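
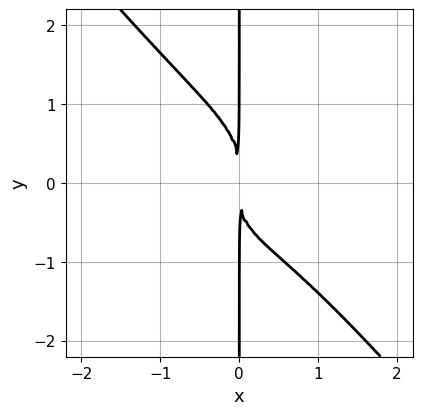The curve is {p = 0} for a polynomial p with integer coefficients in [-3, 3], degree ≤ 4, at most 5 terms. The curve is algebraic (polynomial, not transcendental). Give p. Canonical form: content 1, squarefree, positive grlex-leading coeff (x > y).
x^4 - 2*x^3*y + 2*x*y^3 + x^2*y + 3*x^2

(a) deg p = 4. The shape is more complex than any degree-3 curve.
(b) Reading off the gridlines: the visible y-axis segment lies entirely on the curve.
(c) Solving for integer coefficients yields p as stated.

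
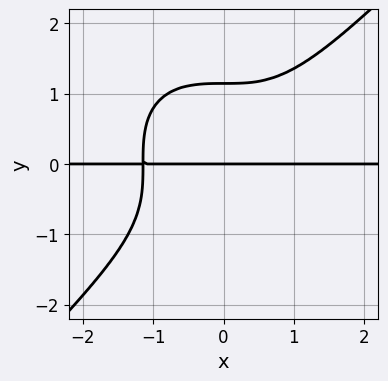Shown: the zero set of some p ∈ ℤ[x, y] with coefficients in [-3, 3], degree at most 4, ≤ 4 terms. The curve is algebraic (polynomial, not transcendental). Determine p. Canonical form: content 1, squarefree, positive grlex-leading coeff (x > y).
2*x^3*y - 2*y^4 + 3*y

(a) The degree is 4 — the shape is more complex than any degree-3 curve.
(b) Against the integer gridlines: it meets the y-axis at y = 0 (among the integer gridlines); every point of the x-axis in the box is on the curve.
(c) Fitting integer coefficients to these (and the overall shape) gives p.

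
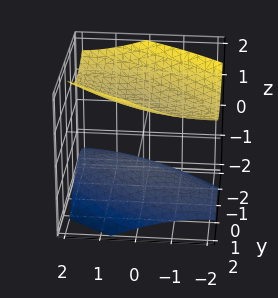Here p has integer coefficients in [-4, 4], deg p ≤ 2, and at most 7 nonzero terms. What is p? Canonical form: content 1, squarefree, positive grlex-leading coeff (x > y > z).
x^2 + 2*x*y + 2*y^2 - 3*z^2 + 3

(a) I count 2 distinct pieces.
(b) deg p = 2.
(c) From the visible intercepts: the surface avoids every integer x-axis point in the box; the z-axis gridline crossings are at z ∈ {-1, 1}; the surface avoids every integer y-axis point in the box.
(d) Together with the visible shape, these determine p as stated.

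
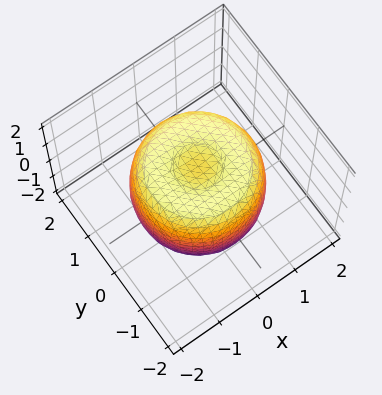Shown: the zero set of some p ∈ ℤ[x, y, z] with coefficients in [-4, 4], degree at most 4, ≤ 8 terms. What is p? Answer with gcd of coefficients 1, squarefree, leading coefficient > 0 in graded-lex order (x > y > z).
First, deg p = 4.
Then, by symmetry, the surface is invariant under rotation about z: p = q(x² + y², z).
Next, observable constraints: a circular section at z = 1 has radius between 1 and 2; among the integer gridlines, it crosses the z-axis at z ∈ {-1, 1}.
Finally, matching integer coefficients to the picture gives p.

2*x^4 + 4*x^2*y^2 + 2*y^4 - 3*x^2 - 3*y^2 + 2*z^2 - 2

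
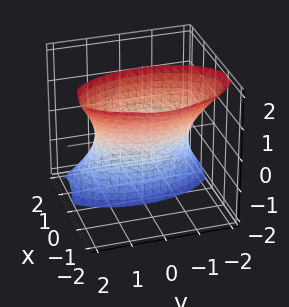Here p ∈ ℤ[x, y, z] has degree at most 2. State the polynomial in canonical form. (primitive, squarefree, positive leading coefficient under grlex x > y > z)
3*x^2 + 3*x*z + y^2 - 2

First, degree: a generic line meets the surface in up to 2 points, so deg p = 2.
Next, checking where it meets the axes: no z-intercept at any integer in the box.
Finally, fitting integer coefficients to these (and the overall shape) gives p.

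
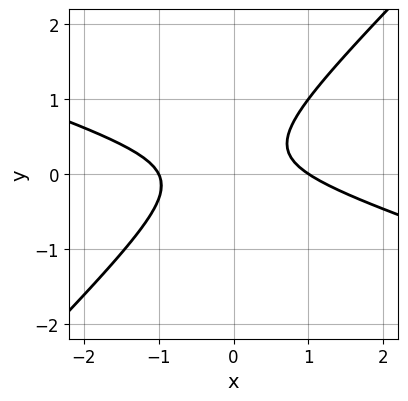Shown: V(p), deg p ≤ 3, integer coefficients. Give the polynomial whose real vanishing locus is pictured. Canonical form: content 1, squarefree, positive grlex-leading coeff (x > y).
x^2 + 2*x*y - 3*y^2 + y - 1

deg p = 2. The shape is more complex than any degree-1 curve.
Reading off the gridlines: no y-intercept at any integer in the box; among the integer gridlines, it crosses the x-axis at x ∈ {-1, 1}.
Fitting integer coefficients to these (and the overall shape) gives p.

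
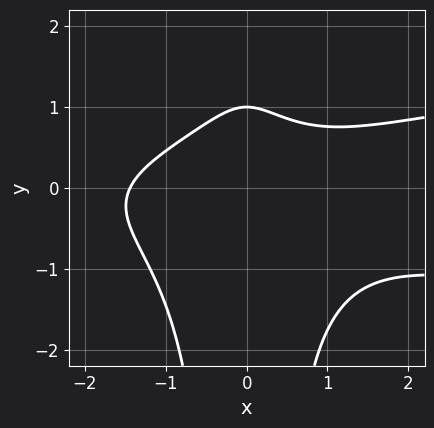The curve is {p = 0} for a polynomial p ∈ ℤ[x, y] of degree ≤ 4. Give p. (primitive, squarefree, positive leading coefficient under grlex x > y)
3*x^2*y^2 - x^3 + 3*y - 3

First, degree: a generic line meets the curve in up to 4 points, so deg p = 4.
Next, against the integer gridlines: it crosses the y-axis at the gridline y = 1.
Finally, fitting integer coefficients to these (and the overall shape) gives p.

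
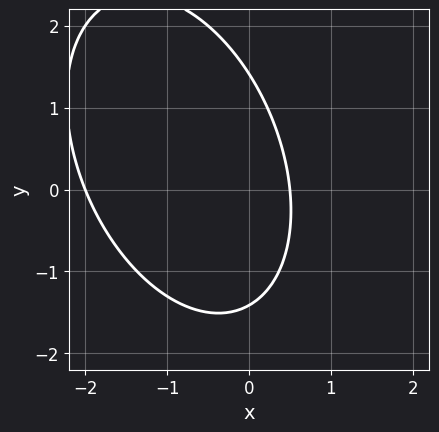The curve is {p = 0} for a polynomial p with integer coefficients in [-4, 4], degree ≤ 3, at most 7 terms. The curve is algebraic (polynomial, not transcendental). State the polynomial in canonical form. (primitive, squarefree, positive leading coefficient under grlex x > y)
1. The degree is 2 — no degree-1 curve has this shape.
2. Checking where it meets the axes: it meets the x-axis at x = -2 (among the integer gridlines).
3. Together with the visible shape, these determine p as stated.

2*x^2 + x*y + y^2 + 3*x - 2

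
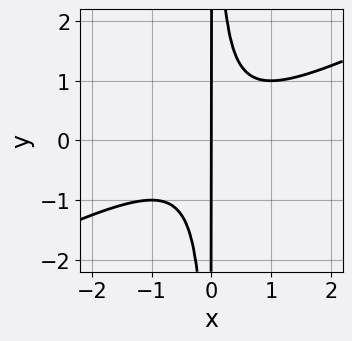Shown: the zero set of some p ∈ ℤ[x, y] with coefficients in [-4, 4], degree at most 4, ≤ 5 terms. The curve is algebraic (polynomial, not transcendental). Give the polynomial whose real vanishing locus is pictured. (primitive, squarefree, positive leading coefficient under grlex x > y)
x^3 - 2*x^2*y + x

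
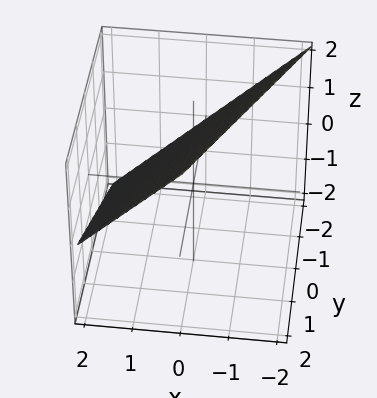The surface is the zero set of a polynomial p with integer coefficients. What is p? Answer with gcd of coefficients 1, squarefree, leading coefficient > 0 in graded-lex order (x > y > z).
2*x - y + 2*z - 2

Degree: the surface is flat (a plane), so deg p = 1.
Reading off the gridlines: one y-axis crossing is at y = -2; it meets the x-axis at x = 1 (among the integer gridlines).
The integer polynomial consistent with all of this is the stated p.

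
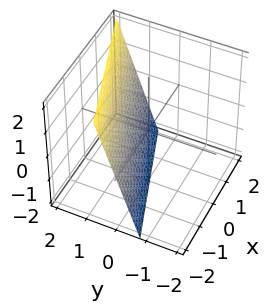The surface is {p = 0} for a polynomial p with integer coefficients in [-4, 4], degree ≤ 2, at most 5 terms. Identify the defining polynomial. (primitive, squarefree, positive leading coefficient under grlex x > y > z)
1. deg p = 1. The surface is flat (a plane).
2. Observable constraints: it crosses the z-axis at the gridline z = -2; one x-axis crossing is at x = -2.
3. Solving for integer coefficients yields p as stated.

x - 3*y + z + 2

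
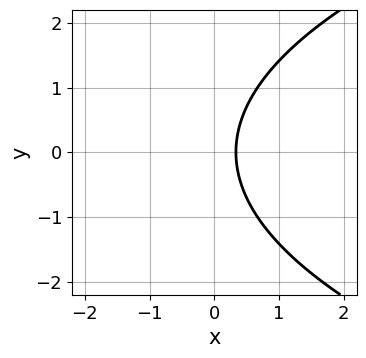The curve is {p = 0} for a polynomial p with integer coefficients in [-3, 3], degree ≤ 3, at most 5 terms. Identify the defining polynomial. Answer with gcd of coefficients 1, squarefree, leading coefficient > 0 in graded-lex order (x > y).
1. The degree is 2 — no degree-1 curve has this shape.
2. Symmetries: the y ↦ −y reflection is a symmetry, so y appears only in even powers.
3. From the visible intercepts: no y-intercept at any integer in the box.
4. Putting this together gives p.

y^2 - 3*x + 1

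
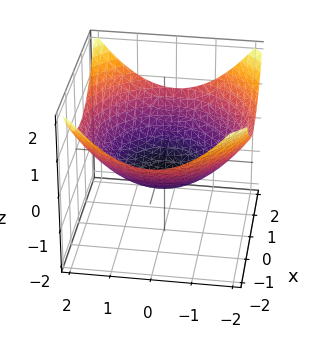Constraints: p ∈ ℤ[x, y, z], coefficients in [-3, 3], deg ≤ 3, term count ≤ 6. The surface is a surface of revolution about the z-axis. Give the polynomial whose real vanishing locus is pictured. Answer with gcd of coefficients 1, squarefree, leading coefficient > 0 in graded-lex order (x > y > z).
First, deg p = 2. A generic line meets the surface in up to 2 points.
Next, by symmetry, the surface is invariant under rotation about z: p = q(x² + y², z).
Next, checking where it meets the axes: a circular section at z = 0 has radius between 1 and 2.
Finally, assembling these constraints gives the stated polynomial.

x^2 + y^2 - 3*z - 2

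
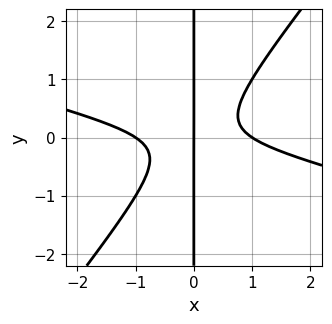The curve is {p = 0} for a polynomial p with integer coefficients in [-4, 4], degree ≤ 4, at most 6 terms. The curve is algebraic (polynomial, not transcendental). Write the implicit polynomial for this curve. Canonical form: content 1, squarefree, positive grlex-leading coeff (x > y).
x^3 + 3*x^2*y - 3*x*y^2 - x

First, the degree is 3 — a generic line meets the curve in up to 3 points.
Next, against the integer gridlines: every point of the y-axis in the box is on the curve; the x-axis gridline crossings are at x ∈ {-1, 0, 1}.
Finally, assembling these constraints gives the stated polynomial.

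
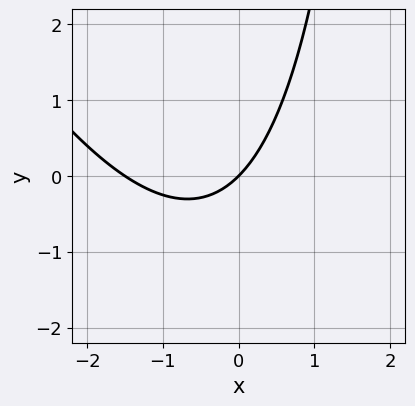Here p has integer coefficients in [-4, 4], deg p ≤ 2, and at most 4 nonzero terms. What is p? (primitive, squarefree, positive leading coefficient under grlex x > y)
deg p = 2. A generic line meets the curve in up to 2 points.
From the axis intercepts and sections: it crosses the x-axis at the gridline x = 0; it meets the y-axis at y = 0 (among the integer gridlines).
The integer polynomial consistent with all of this is the stated p.

2*x^2 + x*y + 3*x - 3*y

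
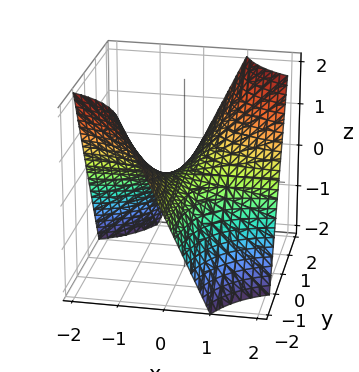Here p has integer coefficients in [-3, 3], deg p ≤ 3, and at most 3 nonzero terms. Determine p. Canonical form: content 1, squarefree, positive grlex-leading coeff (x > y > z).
First, deg p = 2. A hyperbolic paraboloid; a quadric.
Next, reading off the gridlines: the visible x-axis segment lies entirely on the surface; one z-axis crossing is at z = 0; the visible y-axis segment lies entirely on the surface.
Finally, solving for integer coefficients yields p as stated.

x*y - z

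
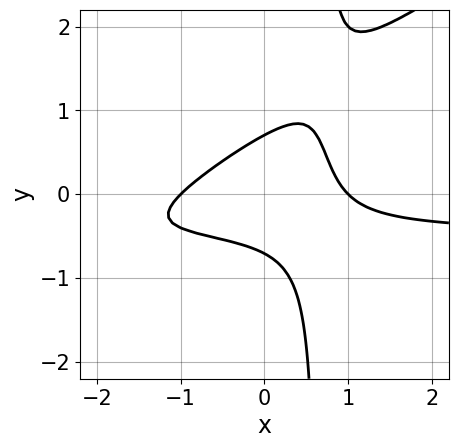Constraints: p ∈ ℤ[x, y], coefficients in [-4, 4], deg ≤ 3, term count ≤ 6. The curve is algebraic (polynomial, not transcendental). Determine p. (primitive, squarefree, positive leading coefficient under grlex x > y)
(a) deg p = 3. The shape is more complex than any degree-2 curve.
(b) From the axis intercepts and sections: among the integer gridlines, it crosses the x-axis at x ∈ {-1, 1}.
(c) Matching integer coefficients to the picture gives p.

2*x^2*y - 3*x*y^2 + x^2 + 2*y^2 - 1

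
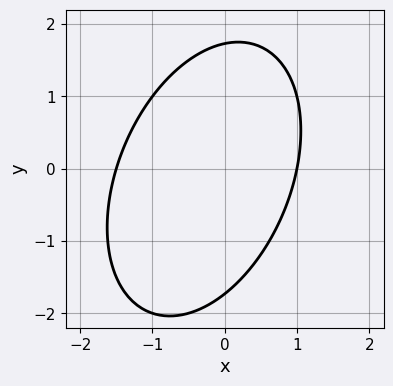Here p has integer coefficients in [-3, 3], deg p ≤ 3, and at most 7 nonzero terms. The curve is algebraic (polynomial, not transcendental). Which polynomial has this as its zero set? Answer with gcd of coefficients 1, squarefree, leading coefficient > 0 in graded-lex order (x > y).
2*x^2 - x*y + y^2 + x - 3

The degree is 2 — a generic line meets the curve in up to 2 points.
From the axis intercepts and sections: it crosses the x-axis at the gridline x = 1.
These observations pin down the coefficients.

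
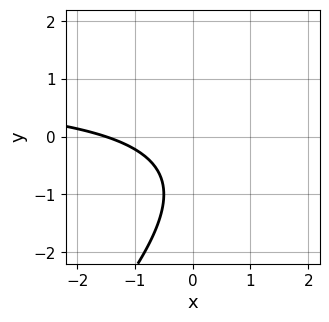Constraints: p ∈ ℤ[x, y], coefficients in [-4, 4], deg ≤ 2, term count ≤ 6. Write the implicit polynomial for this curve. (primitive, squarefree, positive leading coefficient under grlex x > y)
First, deg p = 2. The shape is more complex than any degree-1 curve.
Then, from the visible intercepts: the curve avoids every integer y-axis point in the box.
Finally, these observations pin down the coefficients.

2*x*y - 2*y^2 - 2*x - 3*y - 3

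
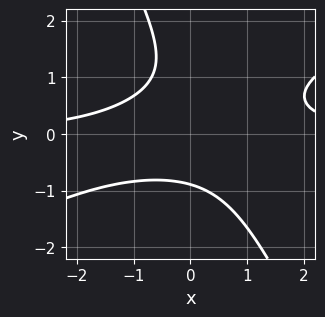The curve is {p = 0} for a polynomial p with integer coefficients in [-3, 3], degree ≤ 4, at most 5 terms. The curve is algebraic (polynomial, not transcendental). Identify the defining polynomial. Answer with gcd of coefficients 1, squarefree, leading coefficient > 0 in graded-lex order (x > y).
(a) Degree: a generic line meets the curve in up to 3 points, so deg p = 3.
(b) Against the integer gridlines: no x-intercept at any integer in the box.
(c) Fitting integer coefficients to these (and the overall shape) gives p.

2*x^2*y - 3*x*y^2 - 2*y^3 + 2*y^2 - 3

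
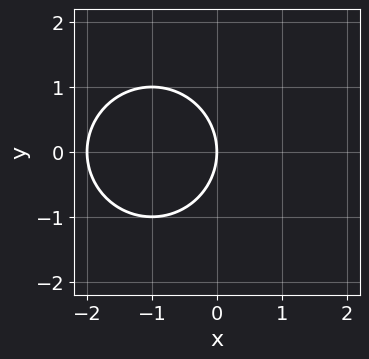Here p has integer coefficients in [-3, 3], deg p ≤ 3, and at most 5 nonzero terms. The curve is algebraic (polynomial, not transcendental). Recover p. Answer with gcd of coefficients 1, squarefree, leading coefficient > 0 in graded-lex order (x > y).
First, the degree is 2 — a generic line meets the curve in up to 2 points.
Then, symmetries: it's symmetric under y → −y, forcing even powers of y.
Next, checking where it meets the axes: it crosses the y-axis at the gridline y = 0; among the integer gridlines, it crosses the x-axis at x ∈ {-2, 0}.
Finally, solving for integer coefficients yields p as stated.

x^2 + y^2 + 2*x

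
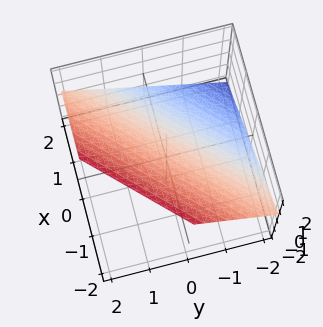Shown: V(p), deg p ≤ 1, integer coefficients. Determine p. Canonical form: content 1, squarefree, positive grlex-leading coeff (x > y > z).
1. deg p = 1. Every cross-section is a straight line — this is a plane.
2. Observable constraints: it crosses the x-axis at the gridline x = 1; one y-axis crossing is at y = -1.
3. Putting this together gives p.

2*x - 2*y + 3*z - 2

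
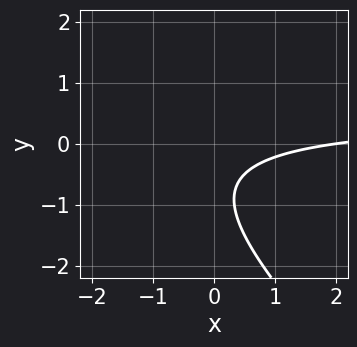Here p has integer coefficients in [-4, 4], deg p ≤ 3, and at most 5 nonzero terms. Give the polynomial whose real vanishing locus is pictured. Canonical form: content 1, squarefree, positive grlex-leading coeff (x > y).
2*x*y + 2*y^2 - x + 3*y + 2

First, deg p = 2. No degree-1 curve has this shape.
Next, observable constraints: it meets the x-axis at x = 2 (among the integer gridlines); no y-intercept at any integer in the box.
Finally, the integer polynomial consistent with all of this is the stated p.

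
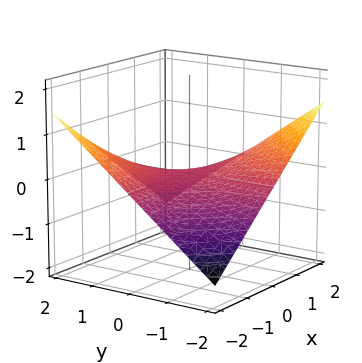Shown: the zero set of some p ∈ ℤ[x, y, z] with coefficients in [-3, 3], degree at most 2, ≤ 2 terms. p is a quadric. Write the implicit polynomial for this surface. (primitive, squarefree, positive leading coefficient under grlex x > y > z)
First, the degree is 2 — a saddle surface; a quadric.
Next, reading off the gridlines: one z-axis crossing is at z = 0; every point of the x-axis in the box is on the surface; every point of the y-axis in the box is on the surface.
Finally, solving for integer coefficients yields p as stated.

x*y + 3*z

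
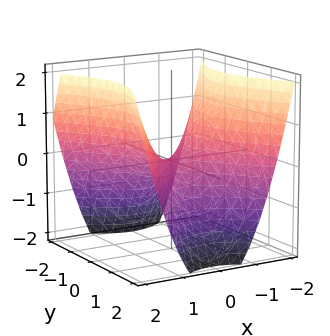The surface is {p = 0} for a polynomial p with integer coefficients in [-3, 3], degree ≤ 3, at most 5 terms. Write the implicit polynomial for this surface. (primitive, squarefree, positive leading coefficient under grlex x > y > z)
First, degree: a hyperbolic paraboloid; a quadric, so deg p = 2.
Next, symmetries: mirror symmetry x ↦ −x ⇒ only even powers of x; mirror symmetry y ↦ −y ⇒ only even powers of y.
Then, observable constraints: it meets the x-axis at x = 0 (among the integer gridlines); it crosses the y-axis at the gridline y = 0; one z-axis crossing is at z = 0.
Finally, the integer polynomial consistent with all of this is the stated p.

3*x^2 - 2*y^2 - 3*z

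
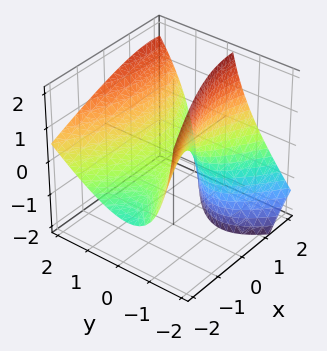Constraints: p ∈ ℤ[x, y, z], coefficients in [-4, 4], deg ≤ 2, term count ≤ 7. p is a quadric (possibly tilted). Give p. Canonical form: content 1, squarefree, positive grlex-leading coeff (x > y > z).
1. The degree is 2 — the shape is more complex than any degree-1 surface.
2. Reading off the gridlines: it meets the y-axis at y = 0 (among the integer gridlines); one x-axis crossing is at x = 0; it meets the z-axis at z = 0 (among the integer gridlines).
3. Putting this together gives p.

x^2 - 2*x*z - 3*y^2 + 3*y*z + 3*z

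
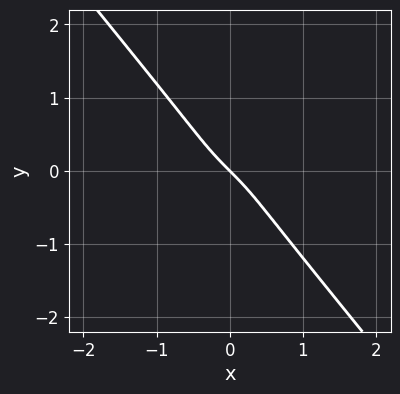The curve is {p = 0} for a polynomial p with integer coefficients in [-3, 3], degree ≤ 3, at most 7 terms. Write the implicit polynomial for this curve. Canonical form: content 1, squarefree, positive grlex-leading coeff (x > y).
x^3 + 3*x*y^2 + 3*y^3 + x + y

(a) deg p = 3.
(b) Reading off the gridlines: it meets the x-axis at x = 0 (among the integer gridlines); one y-axis crossing is at y = 0.
(c) Solving for integer coefficients yields p as stated.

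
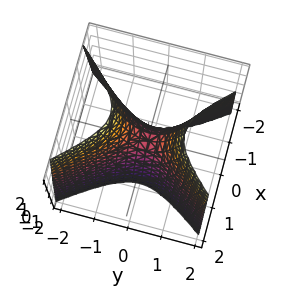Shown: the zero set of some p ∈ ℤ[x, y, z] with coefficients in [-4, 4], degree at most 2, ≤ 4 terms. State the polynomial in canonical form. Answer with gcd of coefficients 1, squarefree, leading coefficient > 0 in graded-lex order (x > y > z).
3*x^2 - 2*y^2 + z

(a) Degree: a saddle surface; a quadric, so deg p = 2.
(b) Symmetries: mirror symmetry x ↦ −x ⇒ only even powers of x; it's symmetric under y → −y, forcing even powers of y.
(c) Against the integer gridlines: it crosses the z-axis at the gridline z = 0; it meets the x-axis at x = 0 (among the integer gridlines).
(d) Matching integer coefficients to the picture gives p.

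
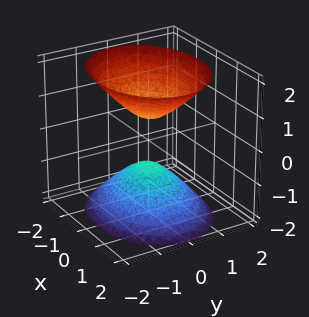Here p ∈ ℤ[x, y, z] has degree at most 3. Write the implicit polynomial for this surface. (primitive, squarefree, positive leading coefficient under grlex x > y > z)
2*x^2 + 3*y^2 - 2*z^2 + 1

(a) The picture has 2 separate pieces.
(b) Degree: two sheets facing apart; a quadric, so deg p = 2.
(c) Symmetries: the z ↦ −z reflection is a symmetry, so z appears only in even powers; mirror symmetry y ↦ −y ⇒ only even powers of y; the x ↦ −x reflection is a symmetry, so x appears only in even powers.
(d) Observable constraints: it misses every integer gridline on the y-axis; the surface avoids every integer x-axis point in the box.
(e) These observations pin down the coefficients.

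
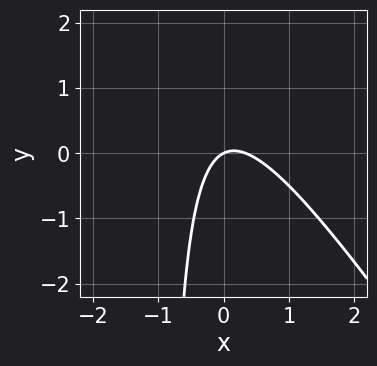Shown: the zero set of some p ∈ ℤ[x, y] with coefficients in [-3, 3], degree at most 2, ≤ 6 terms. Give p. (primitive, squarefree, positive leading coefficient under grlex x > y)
Degree: a generic line meets the curve in up to 2 points, so deg p = 2.
Checking where it meets the axes: it crosses the y-axis at the gridline y = 0; it meets the x-axis at x = 0 (among the integer gridlines).
These observations pin down the coefficients.

3*x^2 + 2*x*y - x + 2*y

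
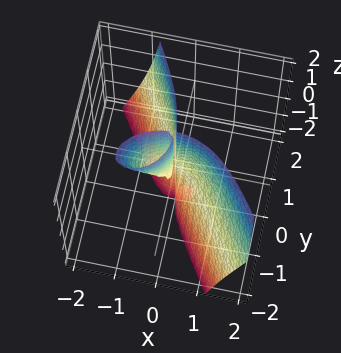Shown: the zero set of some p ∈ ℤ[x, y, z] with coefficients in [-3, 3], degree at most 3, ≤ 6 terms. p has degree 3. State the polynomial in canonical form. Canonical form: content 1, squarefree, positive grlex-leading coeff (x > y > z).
x^3 + x*y^2 + x*y*z + y^3 + x*y

The picture has 2 separate pieces. Treating them together as one polynomial.
The degree is 3 — no degree-2 surface has this shape.
Reading off the gridlines: the visible z-axis segment lies entirely on the surface; it crosses the x-axis at the gridline x = 0; it meets the y-axis at y = 0 (among the integer gridlines).
These observations pin down the coefficients.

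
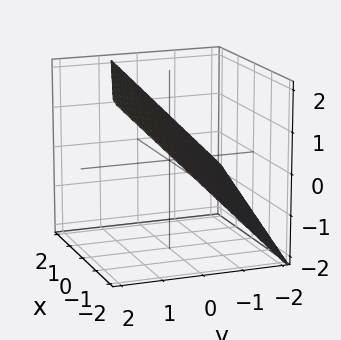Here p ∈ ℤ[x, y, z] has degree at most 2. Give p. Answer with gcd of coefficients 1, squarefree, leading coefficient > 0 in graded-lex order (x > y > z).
1. deg p = 1.
2. Checking where it meets the axes: it meets the x-axis at x = -2 (among the integer gridlines).
3. Assembling these constraints gives the stated polynomial.

x + 3*y - 3*z + 2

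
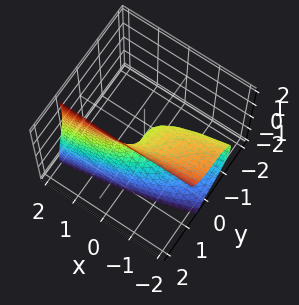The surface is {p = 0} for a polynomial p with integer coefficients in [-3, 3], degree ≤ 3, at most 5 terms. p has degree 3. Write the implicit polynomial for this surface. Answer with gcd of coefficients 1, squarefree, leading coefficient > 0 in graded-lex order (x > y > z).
3*y^3 + 2*y*z^2 + x*z - 3*z^2 - 2*x

1. deg p = 3. A generic line meets the surface in up to 3 points.
2. Against the integer gridlines: it meets the y-axis at y = 0 (among the integer gridlines); it meets the x-axis at x = 0 (among the integer gridlines).
3. Matching integer coefficients to the picture gives p.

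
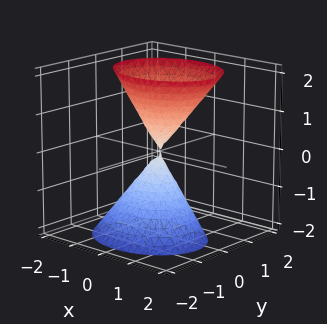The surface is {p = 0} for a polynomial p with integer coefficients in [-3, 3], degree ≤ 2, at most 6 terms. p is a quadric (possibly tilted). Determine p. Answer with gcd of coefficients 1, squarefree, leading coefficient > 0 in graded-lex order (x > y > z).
2*x^2 + 3*y^2 - y*z - z^2

First, the picture has 2 separate pieces. Treating them together as one polynomial.
Then, the degree is 2 — the shape is more complex than any degree-1 surface.
Then, from the visible intercepts: one z-axis crossing is at z = 0; it meets the x-axis at x = 0 (among the integer gridlines); it meets the y-axis at y = 0 (among the integer gridlines).
Finally, these observations pin down the coefficients.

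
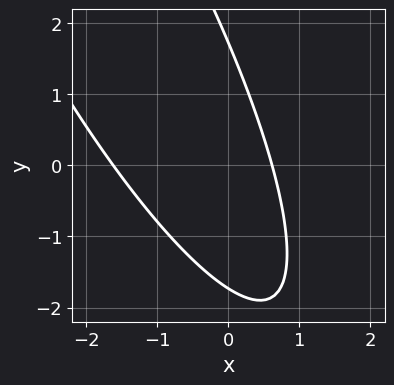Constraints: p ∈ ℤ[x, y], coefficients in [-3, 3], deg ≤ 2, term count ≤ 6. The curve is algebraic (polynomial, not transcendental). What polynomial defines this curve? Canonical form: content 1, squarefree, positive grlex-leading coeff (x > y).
First, degree: no degree-1 curve has this shape, so deg p = 2.
Finally, solving for integer coefficients yields p as stated.

3*x^2 + 3*x*y + y^2 + 3*x - 3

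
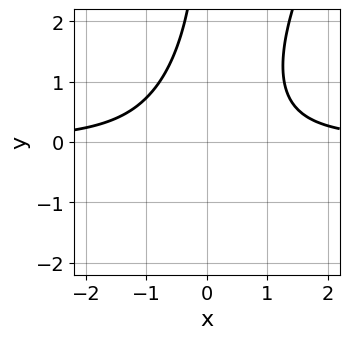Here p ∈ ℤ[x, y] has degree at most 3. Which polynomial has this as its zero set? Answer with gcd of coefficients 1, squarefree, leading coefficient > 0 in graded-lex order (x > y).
2*x^2*y - x*y^2 - 2

(a) The degree is 3 — a generic line meets the curve in up to 3 points.
(b) Reading off the gridlines: the curve avoids every integer y-axis point in the box; the curve avoids every integer x-axis point in the box.
(c) These observations pin down the coefficients.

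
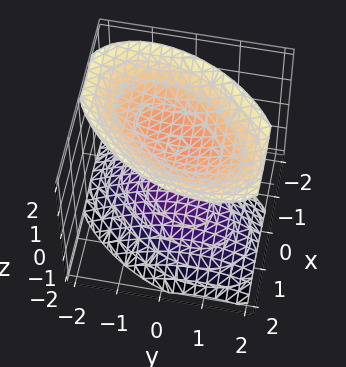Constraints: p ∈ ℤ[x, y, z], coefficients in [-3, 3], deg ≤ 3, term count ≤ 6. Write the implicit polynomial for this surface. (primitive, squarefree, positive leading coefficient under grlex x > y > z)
There are 2 components. They look like related sheets of one shape, so recover p as a whole.
deg p = 2. No degree-1 surface has this shape.
Against the integer gridlines: no x-intercept at any integer in the box; it misses every integer gridline on the y-axis; the z-axis gridline crossings are at z ∈ {-1, 1}.
Together with the visible shape, these determine p as stated.

3*x^2 - 2*x*y + 2*y^2 - 3*z^2 + 3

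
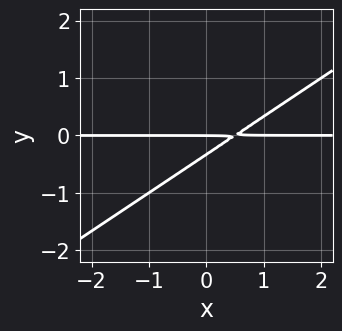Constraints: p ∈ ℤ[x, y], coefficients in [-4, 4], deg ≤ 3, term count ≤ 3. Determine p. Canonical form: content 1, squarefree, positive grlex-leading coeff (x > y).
1. The degree is 2 — the shape is more complex than any degree-1 curve.
2. Observable constraints: every point of the x-axis in the box is on the curve; one y-axis crossing is at y = 0.
3. The integer polynomial consistent with all of this is the stated p.

2*x*y - 3*y^2 - y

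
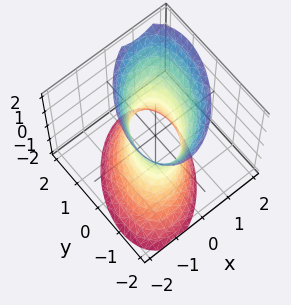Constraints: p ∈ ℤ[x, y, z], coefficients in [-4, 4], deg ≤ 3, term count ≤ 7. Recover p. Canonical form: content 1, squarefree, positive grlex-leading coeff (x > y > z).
3*x^2 - 2*x*y - x*z + 2*y^2 - z^2 - 2

deg p = 2.
Reading off the gridlines: the y-axis gridline crossings are at y ∈ {-1, 1}; the surface avoids every integer z-axis point in the box.
The integer polynomial consistent with all of this is the stated p.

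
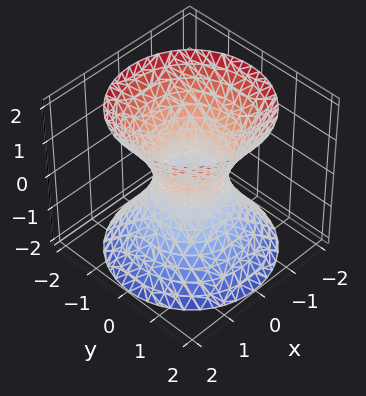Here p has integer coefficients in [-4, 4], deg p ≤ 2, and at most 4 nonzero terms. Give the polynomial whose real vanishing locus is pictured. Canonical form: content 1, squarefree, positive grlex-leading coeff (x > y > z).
deg p = 2.
Symmetries: the z ↦ −z reflection is a symmetry, so z appears only in even powers; the z-axis is an axis of rotation, so x and y enter only as x² + y².
Observable constraints: the surface avoids every integer z-axis point in the box; a circular section at z = 0 has radius between 0 and 1.
Solving for integer coefficients yields p as stated.

3*x^2 + 3*y^2 - 2*z^2 - 2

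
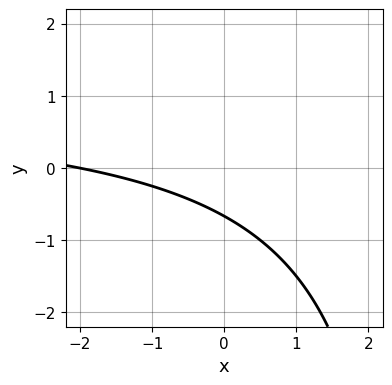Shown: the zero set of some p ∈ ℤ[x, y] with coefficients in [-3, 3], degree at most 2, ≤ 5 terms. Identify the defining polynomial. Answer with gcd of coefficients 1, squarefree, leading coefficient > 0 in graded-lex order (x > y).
x*y - x - 3*y - 2

First, the degree is 2 — a generic line meets the curve in up to 2 points.
Next, checking where it meets the axes: it crosses the x-axis at the gridline x = -2.
Finally, solving for integer coefficients yields p as stated.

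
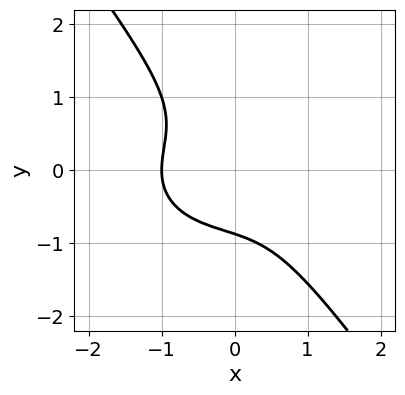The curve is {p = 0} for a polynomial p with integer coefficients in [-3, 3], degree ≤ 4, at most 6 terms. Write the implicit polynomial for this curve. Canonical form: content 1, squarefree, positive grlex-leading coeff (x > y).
1. deg p = 3. A generic line meets the curve in up to 3 points.
2. Against the integer gridlines: it meets the x-axis at x = -1 (among the integer gridlines).
3. Fitting integer coefficients to these (and the overall shape) gives p.

2*x^3 + 3*x*y^2 + 3*y^3 + 2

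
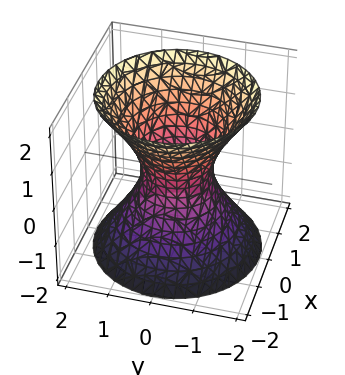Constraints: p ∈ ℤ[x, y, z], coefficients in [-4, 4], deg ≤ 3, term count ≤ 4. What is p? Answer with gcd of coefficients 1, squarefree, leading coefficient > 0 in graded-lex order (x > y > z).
3*x^2 + 3*y^2 - 2*z^2 - 2

1. Degree: an hourglass — one-sheet hyperboloid; a quadric, so deg p = 2.
2. Symmetries: it's symmetric under z → −z, forcing even powers of z; rotational symmetry about the z-axis ⇒ p depends on x, y only through x² + y².
3. From the axis intercepts and sections: the surface avoids every integer z-axis point in the box; a circular section at z = 1 has radius between 1 and 2.
4. Matching integer coefficients to the picture gives p.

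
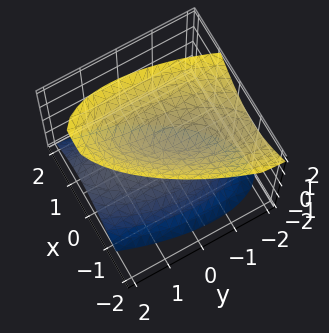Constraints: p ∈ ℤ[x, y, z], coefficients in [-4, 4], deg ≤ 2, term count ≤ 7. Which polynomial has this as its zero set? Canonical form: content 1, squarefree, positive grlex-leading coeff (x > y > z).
1. I count 2 distinct pieces. Treating them together as one polynomial.
2. The degree is 2 — no degree-1 surface has this shape.
3. Reading off the gridlines: no y-intercept at any integer in the box; the surface avoids every integer x-axis point in the box.
4. Putting this together gives p.

3*x^2 - 2*x*y + y^2 + y*z - 2*z^2 + 1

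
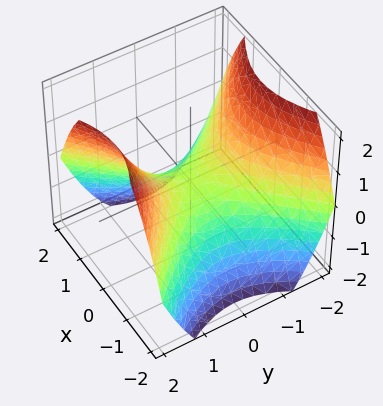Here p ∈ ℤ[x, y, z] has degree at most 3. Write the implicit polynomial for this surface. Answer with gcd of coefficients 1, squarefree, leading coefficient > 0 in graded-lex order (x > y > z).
2*x^2 - 2*y^2 + 3*z

The degree is 2 — a hyperbolic paraboloid; a quadric.
Symmetries: the x ↦ −x reflection is a symmetry, so x appears only in even powers; mirror symmetry y ↦ −y ⇒ only even powers of y.
From the visible intercepts: it crosses the z-axis at the gridline z = 0; one y-axis crossing is at y = 0; it meets the x-axis at x = 0 (among the integer gridlines).
Putting this together gives p.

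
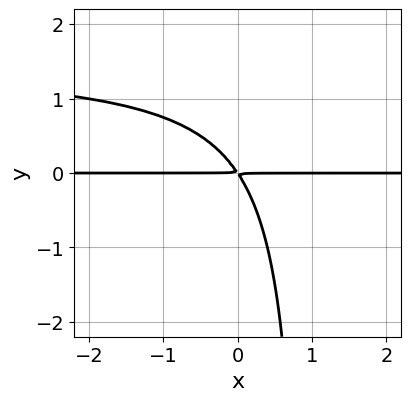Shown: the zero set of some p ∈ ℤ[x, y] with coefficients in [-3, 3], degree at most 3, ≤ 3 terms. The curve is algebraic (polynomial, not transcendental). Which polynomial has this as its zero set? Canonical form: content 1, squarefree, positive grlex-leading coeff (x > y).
(a) Degree: no degree-2 curve has this shape, so deg p = 3.
(b) From the axis intercepts and sections: every point of the x-axis in the box is on the curve.
(c) Assembling these constraints gives the stated polynomial.

2*x*y^2 - 3*x*y - 2*y^2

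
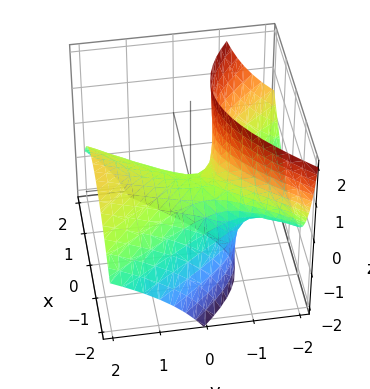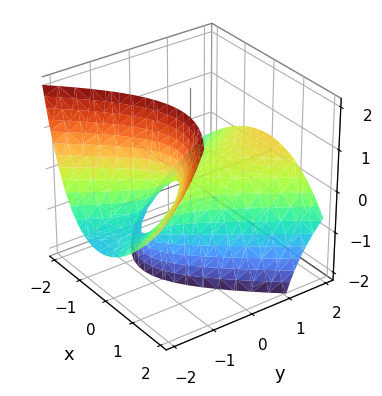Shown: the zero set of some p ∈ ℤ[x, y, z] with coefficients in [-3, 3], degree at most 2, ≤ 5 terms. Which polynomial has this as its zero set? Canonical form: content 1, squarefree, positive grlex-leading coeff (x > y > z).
2*x^2 - x*z - y^2 + 3*y*z + 2*z

First, the degree is 2 — no degree-1 surface has this shape.
Next, from the visible intercepts: it crosses the z-axis at the gridline z = 0; it meets the x-axis at x = 0 (among the integer gridlines).
Finally, assembling these constraints gives the stated polynomial.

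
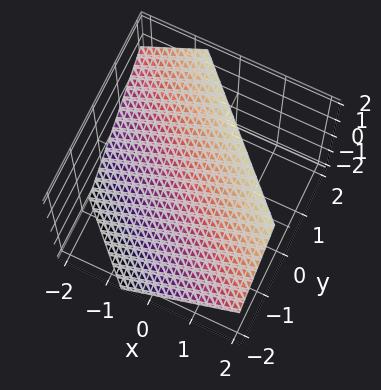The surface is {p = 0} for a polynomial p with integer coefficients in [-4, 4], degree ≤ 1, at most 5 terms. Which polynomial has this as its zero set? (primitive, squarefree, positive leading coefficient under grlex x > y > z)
3*x + 3*y - 3*z + 2

The degree is 1 — the surface is flat (a plane).
Putting this together gives p.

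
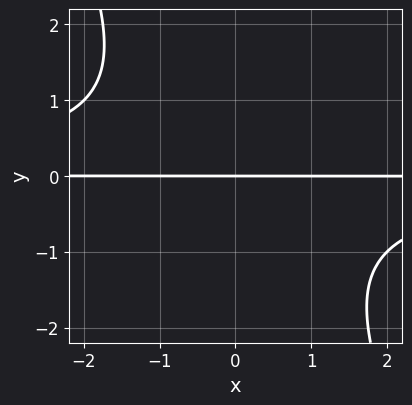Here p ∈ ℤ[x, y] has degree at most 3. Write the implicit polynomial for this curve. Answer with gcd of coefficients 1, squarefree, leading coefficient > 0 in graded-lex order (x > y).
2*x*y^2 + y^3 + 3*y

(a) The degree is 3 — a generic line meets the curve in up to 3 points.
(b) Against the integer gridlines: the visible x-axis segment lies entirely on the curve; it meets the y-axis at y = 0 (among the integer gridlines).
(c) These observations pin down the coefficients.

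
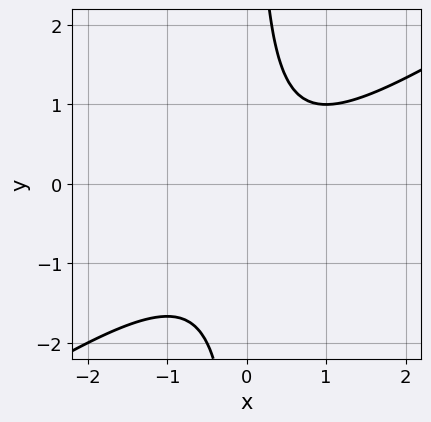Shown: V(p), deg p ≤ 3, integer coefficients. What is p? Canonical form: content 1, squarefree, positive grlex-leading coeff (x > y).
(a) The degree is 2 — a generic line meets the curve in up to 2 points.
(b) Reading off the gridlines: no y-intercept at any integer in the box; no x-intercept at any integer in the box.
(c) Putting this together gives p.

2*x^2 - 3*x*y - x + 2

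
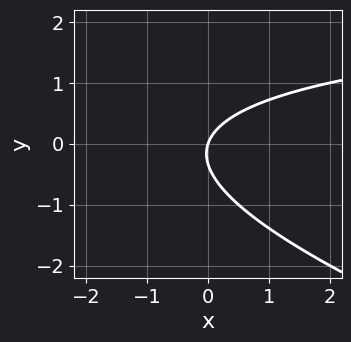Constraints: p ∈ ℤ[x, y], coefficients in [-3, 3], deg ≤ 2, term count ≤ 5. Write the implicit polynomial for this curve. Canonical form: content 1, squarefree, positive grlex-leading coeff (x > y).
x*y + 3*y^2 - 3*x + y

(a) Degree: a generic line meets the curve in up to 2 points, so deg p = 2.
(b) Against the integer gridlines: it meets the y-axis at y = 0 (among the integer gridlines); it meets the x-axis at x = 0 (among the integer gridlines).
(c) Together with the visible shape, these determine p as stated.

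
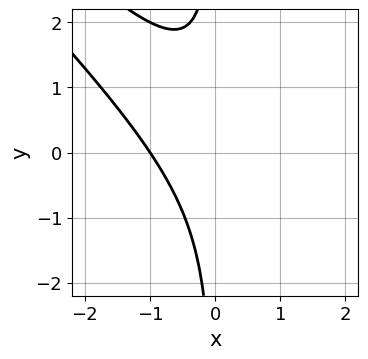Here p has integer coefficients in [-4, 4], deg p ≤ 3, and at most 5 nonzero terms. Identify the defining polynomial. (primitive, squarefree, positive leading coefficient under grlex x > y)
1. Degree: the shape is more complex than any degree-2 curve, so deg p = 3.
2. Reading off the gridlines: the curve avoids every integer y-axis point in the box; one x-axis crossing is at x = -1.
3. Fitting integer coefficients to these (and the overall shape) gives p.

x^3 + 2*x^2*y + x*y^2 + 1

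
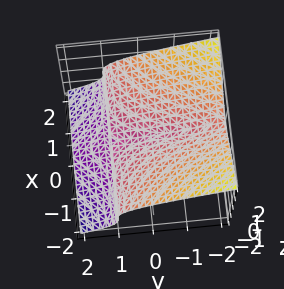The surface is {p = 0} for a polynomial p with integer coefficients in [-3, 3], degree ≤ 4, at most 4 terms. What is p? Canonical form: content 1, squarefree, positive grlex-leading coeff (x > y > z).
x^2*y + y*z^2 + 3*z^3 - x^2

(a) deg p = 3.
(b) From the visible intercepts: one z-axis crossing is at z = 0; every point of the y-axis in the box is on the surface.
(c) Matching integer coefficients to the picture gives p.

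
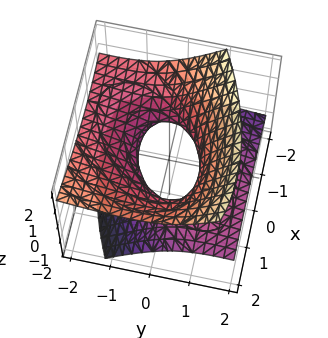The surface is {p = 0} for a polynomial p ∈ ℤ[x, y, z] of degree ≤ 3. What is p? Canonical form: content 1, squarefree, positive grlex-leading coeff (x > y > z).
x^2 - x*y + y^2 + 3*y*z - 3*z^2 - 1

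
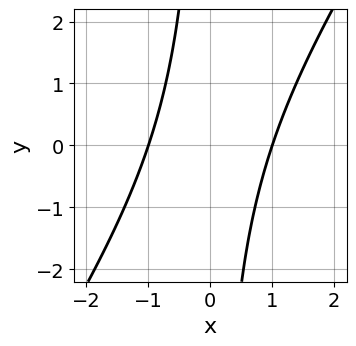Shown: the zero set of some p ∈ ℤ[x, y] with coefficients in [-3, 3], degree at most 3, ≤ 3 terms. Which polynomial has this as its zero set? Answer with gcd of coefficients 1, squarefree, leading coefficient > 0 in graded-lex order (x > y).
3*x^2 - 2*x*y - 3

The degree is 2 — the shape is more complex than any degree-1 curve.
From the axis intercepts and sections: the curve avoids every integer y-axis point in the box; among the integer gridlines, it crosses the x-axis at x ∈ {-1, 1}.
These observations pin down the coefficients.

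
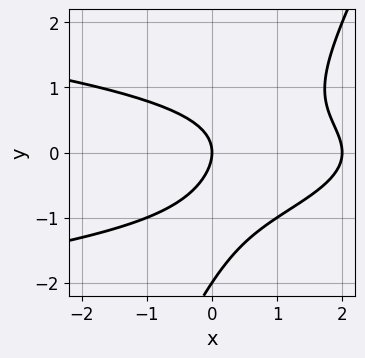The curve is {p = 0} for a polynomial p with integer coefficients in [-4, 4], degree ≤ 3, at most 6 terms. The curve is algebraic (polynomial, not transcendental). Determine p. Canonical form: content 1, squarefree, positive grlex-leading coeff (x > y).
The degree is 3 — no degree-2 curve has this shape.
From the visible intercepts: the x-axis gridline crossings are at x ∈ {0, 2}; among the integer gridlines, it crosses the y-axis at y ∈ {-2, 0}.
Fitting integer coefficients to these (and the overall shape) gives p.

2*x*y^2 - y^3 + x^2 - 2*y^2 - 2*x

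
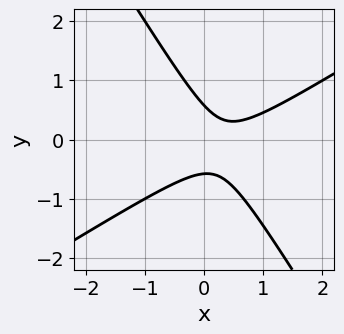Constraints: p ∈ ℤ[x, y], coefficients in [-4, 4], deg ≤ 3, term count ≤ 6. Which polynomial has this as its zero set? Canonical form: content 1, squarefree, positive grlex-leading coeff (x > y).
3*x^2 - 3*x*y - 3*y^2 - 2*x + 1

First, the degree is 2 — no degree-1 curve has this shape.
Then, observable constraints: it misses every integer gridline on the x-axis.
Finally, putting this together gives p.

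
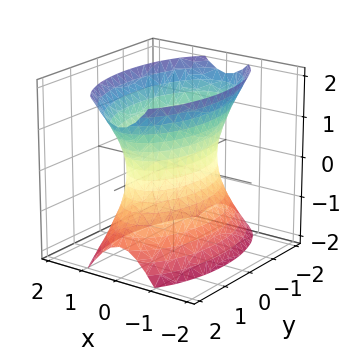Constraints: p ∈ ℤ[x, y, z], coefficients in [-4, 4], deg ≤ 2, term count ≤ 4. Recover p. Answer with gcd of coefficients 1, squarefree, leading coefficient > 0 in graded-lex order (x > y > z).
3*x^2 + y^2 - z^2 - 2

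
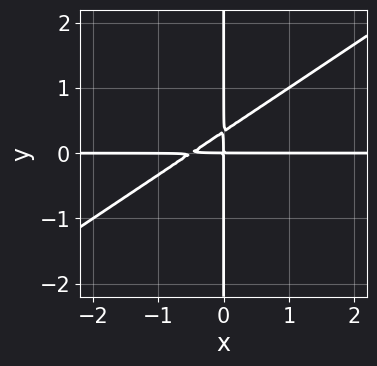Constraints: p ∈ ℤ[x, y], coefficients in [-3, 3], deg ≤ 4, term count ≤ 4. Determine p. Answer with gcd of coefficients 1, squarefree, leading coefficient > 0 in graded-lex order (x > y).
2*x^2*y - 3*x*y^2 + x*y

deg p = 3.
From the visible intercepts: the visible y-axis segment lies entirely on the curve; every point of the x-axis in the box is on the curve.
Solving for integer coefficients yields p as stated.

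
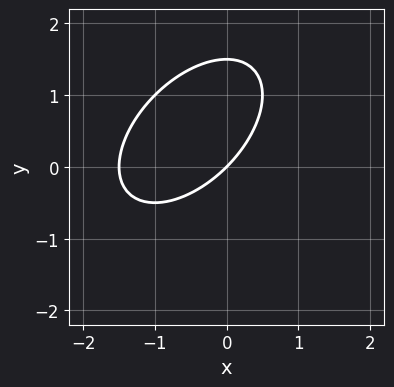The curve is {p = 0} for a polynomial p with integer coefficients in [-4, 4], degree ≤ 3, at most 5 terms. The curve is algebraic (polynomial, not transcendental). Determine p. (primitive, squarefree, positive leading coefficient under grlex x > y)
(a) Degree: the shape is more complex than any degree-1 curve, so deg p = 2.
(b) Checking where it meets the axes: it meets the x-axis at x = 0 (among the integer gridlines); it meets the y-axis at y = 0 (among the integer gridlines).
(c) Fitting integer coefficients to these (and the overall shape) gives p.

2*x^2 - 2*x*y + 2*y^2 + 3*x - 3*y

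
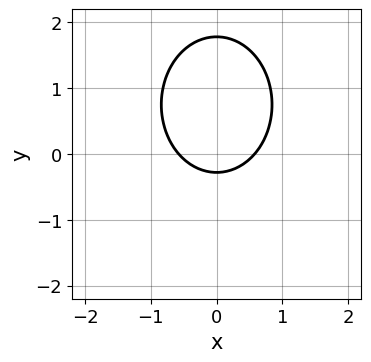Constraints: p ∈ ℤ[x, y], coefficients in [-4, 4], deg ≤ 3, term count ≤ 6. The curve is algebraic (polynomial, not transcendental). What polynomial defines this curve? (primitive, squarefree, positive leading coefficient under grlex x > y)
3*x^2 + 2*y^2 - 3*y - 1

The degree is 2 — the shape is more complex than any degree-1 curve.
Symmetries: mirror symmetry x ↦ −x ⇒ only even powers of x.
Matching integer coefficients to the picture gives p.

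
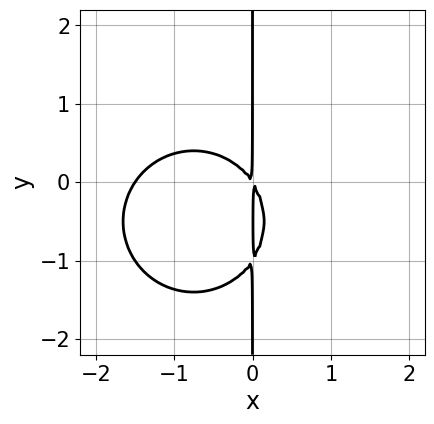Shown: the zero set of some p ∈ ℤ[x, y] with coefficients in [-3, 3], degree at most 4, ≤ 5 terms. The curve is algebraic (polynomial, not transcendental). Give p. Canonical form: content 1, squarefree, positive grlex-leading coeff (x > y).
2*x^3 + 2*x*y^2 + 3*x^2 + 2*x*y

1. Degree: no degree-2 curve has this shape, so deg p = 3.
2. From the axis intercepts and sections: every point of the y-axis in the box is on the curve.
3. Putting this together gives p.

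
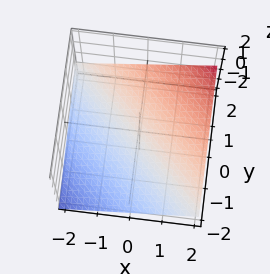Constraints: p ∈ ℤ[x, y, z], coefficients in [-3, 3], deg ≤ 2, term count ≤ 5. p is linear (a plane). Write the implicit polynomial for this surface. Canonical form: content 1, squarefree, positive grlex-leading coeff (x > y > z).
1. deg p = 1.
2. Reading off the gridlines: it crosses the x-axis at the gridline x = 2; it meets the y-axis at y = 2 (among the integer gridlines).
3. Solving for integer coefficients yields p as stated.

x + y - 3*z - 2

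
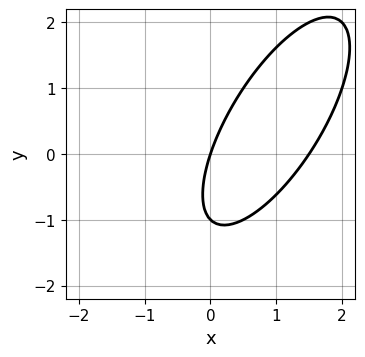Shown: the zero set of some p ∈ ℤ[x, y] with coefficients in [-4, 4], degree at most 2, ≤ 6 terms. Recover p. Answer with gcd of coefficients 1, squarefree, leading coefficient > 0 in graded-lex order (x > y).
(a) Degree: a generic line meets the curve in up to 2 points, so deg p = 2.
(b) Against the integer gridlines: the y-axis gridline crossings are at y ∈ {-1, 0}; it meets the x-axis at x = 0 (among the integer gridlines).
(c) Solving for integer coefficients yields p as stated.

2*x^2 - 2*x*y + y^2 - 3*x + y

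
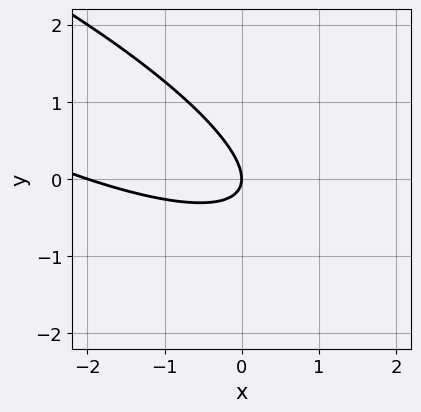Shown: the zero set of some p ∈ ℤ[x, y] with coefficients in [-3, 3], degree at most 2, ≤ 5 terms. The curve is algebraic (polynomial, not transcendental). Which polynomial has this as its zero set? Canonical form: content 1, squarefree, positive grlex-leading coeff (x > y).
x^2 + 3*x*y + 3*y^2 + 2*x

(a) Degree: the shape is more complex than any degree-1 curve, so deg p = 2.
(b) From the axis intercepts and sections: the x-axis gridline crossings are at x ∈ {-2, 0}; one y-axis crossing is at y = 0.
(c) Putting this together gives p.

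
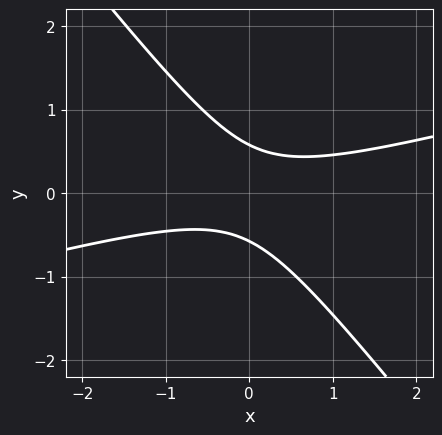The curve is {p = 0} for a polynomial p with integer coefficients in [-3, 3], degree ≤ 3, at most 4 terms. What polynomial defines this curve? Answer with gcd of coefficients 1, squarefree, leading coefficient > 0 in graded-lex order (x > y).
First, degree: the shape is more complex than any degree-1 curve, so deg p = 2.
Then, reading off the gridlines: no x-intercept at any integer in the box.
Finally, matching integer coefficients to the picture gives p.

x^2 - 3*x*y - 3*y^2 + 1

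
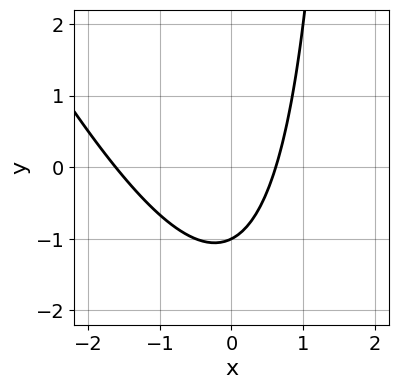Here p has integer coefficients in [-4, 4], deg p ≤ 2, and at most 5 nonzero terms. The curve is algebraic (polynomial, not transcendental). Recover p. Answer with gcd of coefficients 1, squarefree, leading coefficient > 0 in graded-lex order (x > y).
(a) The degree is 2 — a generic line meets the curve in up to 2 points.
(b) Observable constraints: one y-axis crossing is at y = -1.
(c) Matching integer coefficients to the picture gives p.

2*x^2 + x*y + 2*x - 2*y - 2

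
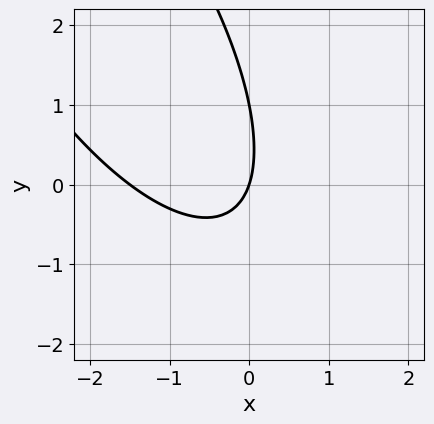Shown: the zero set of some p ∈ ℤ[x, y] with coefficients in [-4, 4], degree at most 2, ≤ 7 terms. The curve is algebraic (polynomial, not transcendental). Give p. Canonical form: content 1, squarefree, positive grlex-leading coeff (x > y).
2*x^2 + 2*x*y + y^2 + 3*x - y

1. The degree is 2 — a generic line meets the curve in up to 2 points.
2. Observable constraints: the y-axis gridline crossings are at y ∈ {0, 1}; it meets the x-axis at x = 0 (among the integer gridlines).
3. These observations pin down the coefficients.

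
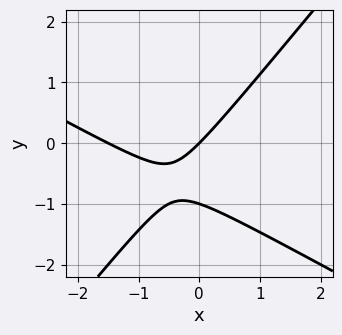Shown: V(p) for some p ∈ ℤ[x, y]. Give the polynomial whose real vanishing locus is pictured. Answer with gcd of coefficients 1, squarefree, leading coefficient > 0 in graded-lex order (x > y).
2*x^2 + 2*x*y - 3*y^2 + 3*x - 3*y

1. The degree is 2 — the shape is more complex than any degree-1 curve.
2. Observable constraints: among the integer gridlines, it crosses the y-axis at y ∈ {-1, 0}; one x-axis crossing is at x = 0.
3. Putting this together gives p.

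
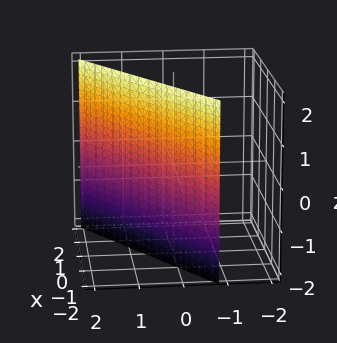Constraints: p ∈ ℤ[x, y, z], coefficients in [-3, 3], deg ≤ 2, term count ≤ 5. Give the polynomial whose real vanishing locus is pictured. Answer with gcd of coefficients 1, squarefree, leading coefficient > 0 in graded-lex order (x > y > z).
First, deg p = 1.
Next, reading off the gridlines: no z-intercept at any integer in the box; one x-axis crossing is at x = -1.
Finally, the integer polynomial consistent with all of this is the stated p.

2*x - 3*y + 2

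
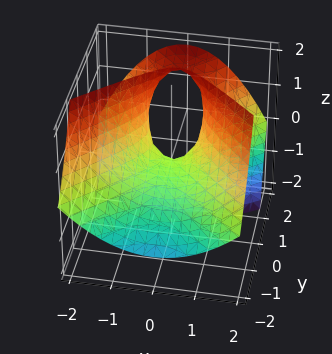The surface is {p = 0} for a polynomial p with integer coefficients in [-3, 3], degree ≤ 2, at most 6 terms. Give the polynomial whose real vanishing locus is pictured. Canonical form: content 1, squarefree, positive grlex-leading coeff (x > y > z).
2*x^2 - 2*y^2 + 3*y*z - 2*z

1. deg p = 2. A generic line meets the surface in up to 2 points.
2. From the axis intercepts and sections: it meets the y-axis at y = 0 (among the integer gridlines); it crosses the x-axis at the gridline x = 0; one z-axis crossing is at z = 0.
3. Putting this together gives p.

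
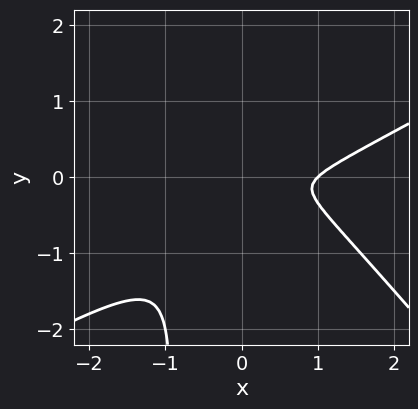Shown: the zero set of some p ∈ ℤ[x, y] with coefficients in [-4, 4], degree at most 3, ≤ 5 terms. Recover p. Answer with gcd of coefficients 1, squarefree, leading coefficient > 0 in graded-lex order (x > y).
First, degree: a generic line meets the curve in up to 3 points, so deg p = 3.
Then, reading off the gridlines: it meets the x-axis at x = 1 (among the integer gridlines).
Finally, together with the visible shape, these determine p as stated.

2*x^3 - 2*x^2*y - 3*x*y^2 - 2*x^2 - 3*y^2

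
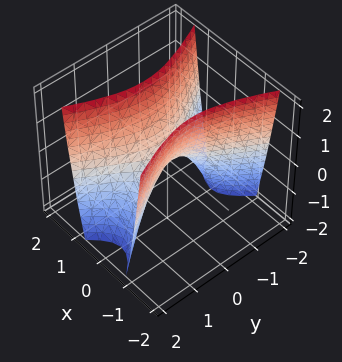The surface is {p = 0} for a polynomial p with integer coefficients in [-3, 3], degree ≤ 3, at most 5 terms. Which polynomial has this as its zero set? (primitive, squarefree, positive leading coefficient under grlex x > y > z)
First, deg p = 2.
Then, symmetries: it's symmetric under x → −x, forcing even powers of x; it's symmetric under y → −y, forcing even powers of y.
Then, against the integer gridlines: one x-axis crossing is at x = 0; it meets the y-axis at y = 0 (among the integer gridlines).
Finally, solving for integer coefficients yields p as stated.

3*x^2 - y^2 - z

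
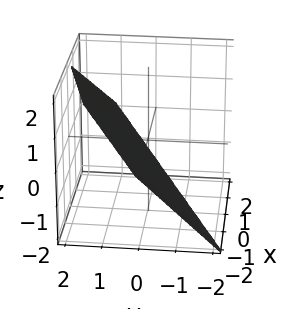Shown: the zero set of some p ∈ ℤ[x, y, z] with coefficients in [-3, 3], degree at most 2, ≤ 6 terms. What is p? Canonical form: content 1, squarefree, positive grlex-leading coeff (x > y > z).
2*x - 3*y + 2*z + 2

First, deg p = 1. The surface is flat (a plane).
Then, reading off the gridlines: one x-axis crossing is at x = -1; one z-axis crossing is at z = -1.
Finally, fitting integer coefficients to these (and the overall shape) gives p.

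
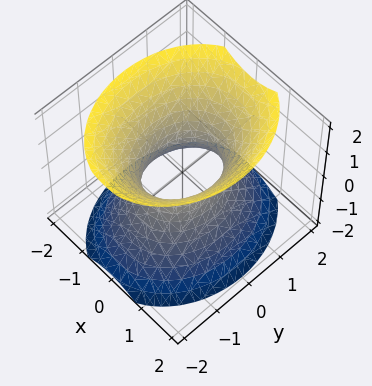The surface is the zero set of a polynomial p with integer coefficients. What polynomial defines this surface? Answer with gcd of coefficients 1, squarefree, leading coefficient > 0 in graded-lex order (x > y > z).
First, degree: an hourglass — one-sheet hyperboloid; a quadric, so deg p = 2.
Then, symmetries: mirror symmetry y ↦ −y ⇒ only even powers of y; it's symmetric under z → −z, forcing even powers of z; the x ↦ −x reflection is a symmetry, so x appears only in even powers.
Next, against the integer gridlines: the y-axis gridline crossings are at y ∈ {-1, 1}; the surface avoids every integer z-axis point in the box.
Finally, fitting integer coefficients to these (and the overall shape) gives p.

3*x^2 + 2*y^2 - 2*z^2 - 2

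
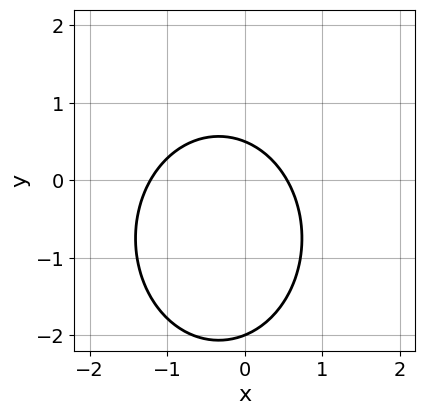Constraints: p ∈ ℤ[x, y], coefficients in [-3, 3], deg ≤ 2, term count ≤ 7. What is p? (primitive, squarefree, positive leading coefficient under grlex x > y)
3*x^2 + 2*y^2 + 2*x + 3*y - 2

(a) Degree: a generic line meets the curve in up to 2 points, so deg p = 2.
(b) Reading off the gridlines: it meets the y-axis at y = -2 (among the integer gridlines).
(c) Putting this together gives p.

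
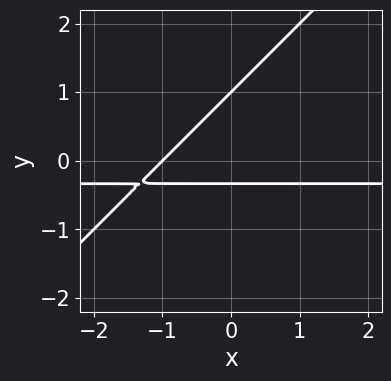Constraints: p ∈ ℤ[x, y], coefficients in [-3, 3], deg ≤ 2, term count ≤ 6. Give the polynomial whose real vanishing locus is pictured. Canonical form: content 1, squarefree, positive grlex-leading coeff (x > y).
1. The degree is 2 — no degree-1 curve has this shape.
2. Observable constraints: one x-axis crossing is at x = -1; one y-axis crossing is at y = 1.
3. The integer polynomial consistent with all of this is the stated p.

3*x*y - 3*y^2 + x + 2*y + 1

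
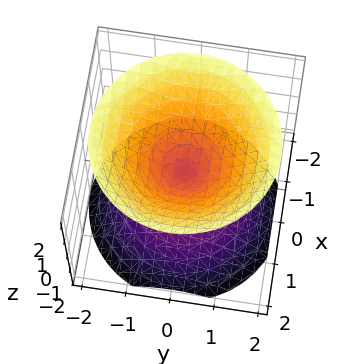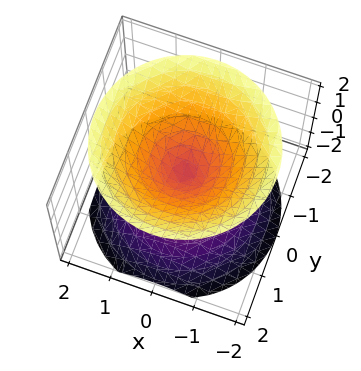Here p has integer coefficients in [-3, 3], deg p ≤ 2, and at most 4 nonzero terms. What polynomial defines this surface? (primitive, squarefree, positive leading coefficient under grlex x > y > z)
x^2 + y^2 - z^2

There are 2 components. They look like related sheets of one shape, so recover p as a whole.
The degree is 2 — a double cone through the origin; a quadric.
Symmetries: the z-axis is an axis of rotation, so x and y enter only as x² + y²; it's symmetric under z → −z, forcing even powers of z.
Against the integer gridlines: it crosses the y-axis at the gridline y = 0; a circular section at z = 1 has radius exactly 1; one x-axis crossing is at x = 0; it meets the z-axis at z = 0 (among the integer gridlines).
Fitting integer coefficients to these (and the overall shape) gives p.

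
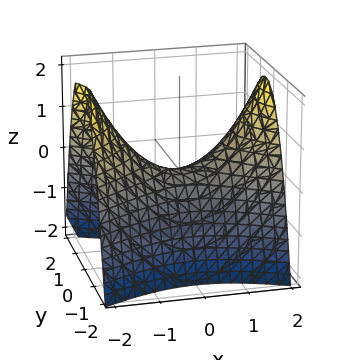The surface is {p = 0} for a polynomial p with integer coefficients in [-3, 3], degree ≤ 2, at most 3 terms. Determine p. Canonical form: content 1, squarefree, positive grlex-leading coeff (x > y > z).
x^2 - 2*y^2 - 2*z

1. deg p = 2. A hyperbolic paraboloid; a quadric.
2. Symmetries: mirror symmetry x ↦ −x ⇒ only even powers of x; mirror symmetry y ↦ −y ⇒ only even powers of y.
3. Reading off the gridlines: one z-axis crossing is at z = 0; it meets the x-axis at x = 0 (among the integer gridlines); one y-axis crossing is at y = 0.
4. Together with the visible shape, these determine p as stated.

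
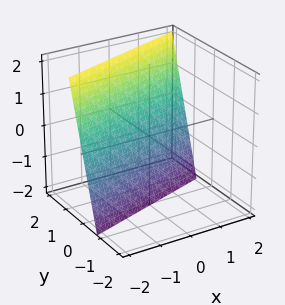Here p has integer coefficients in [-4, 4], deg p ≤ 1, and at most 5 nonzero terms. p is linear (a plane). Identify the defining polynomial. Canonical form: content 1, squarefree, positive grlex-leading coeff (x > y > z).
x - 3*y + z + 2

Degree: every cross-section is a straight line — this is a plane, so deg p = 1.
Checking where it meets the axes: it crosses the z-axis at the gridline z = -2; it meets the x-axis at x = -2 (among the integer gridlines).
The integer polynomial consistent with all of this is the stated p.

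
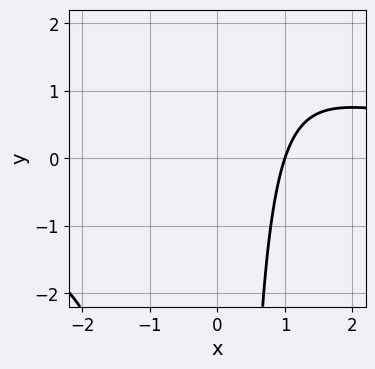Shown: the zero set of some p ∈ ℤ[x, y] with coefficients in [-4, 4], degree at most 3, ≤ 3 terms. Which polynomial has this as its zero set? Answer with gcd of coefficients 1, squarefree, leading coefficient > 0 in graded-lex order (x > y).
1. deg p = 3.
2. Reading off the gridlines: one x-axis crossing is at x = 1; it misses every integer gridline on the y-axis.
3. Fitting integer coefficients to these (and the overall shape) gives p.

x^2*y - 3*x + 3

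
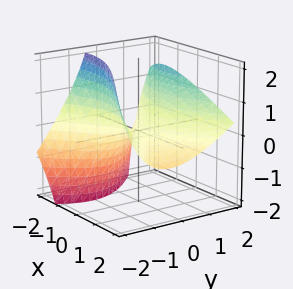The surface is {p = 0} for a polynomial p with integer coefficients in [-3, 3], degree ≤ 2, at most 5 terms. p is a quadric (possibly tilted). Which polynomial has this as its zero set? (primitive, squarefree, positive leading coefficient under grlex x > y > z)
x^2 + 2*x*z - 2*y^2 + 2*y*z + 3*z

First, the degree is 2 — the shape is more complex than any degree-1 surface.
Then, reading off the gridlines: it meets the x-axis at x = 0 (among the integer gridlines); it meets the y-axis at y = 0 (among the integer gridlines); it crosses the z-axis at the gridline z = 0.
Finally, solving for integer coefficients yields p as stated.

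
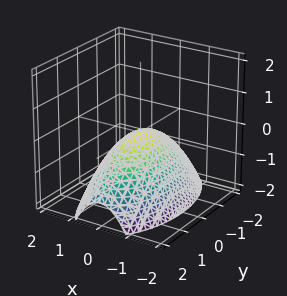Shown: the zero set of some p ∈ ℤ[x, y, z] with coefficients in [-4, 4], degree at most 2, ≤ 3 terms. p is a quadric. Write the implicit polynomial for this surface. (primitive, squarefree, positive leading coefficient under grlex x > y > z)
The degree is 2 — a paraboloid; a quadric.
Symmetries: mirror symmetry y ↦ −y ⇒ only even powers of y; it's symmetric under x → −x, forcing even powers of x.
From the axis intercepts and sections: it crosses the x-axis at the gridline x = 0; it crosses the z-axis at the gridline z = 0.
Matching integer coefficients to the picture gives p.

3*x^2 + y^2 + 3*z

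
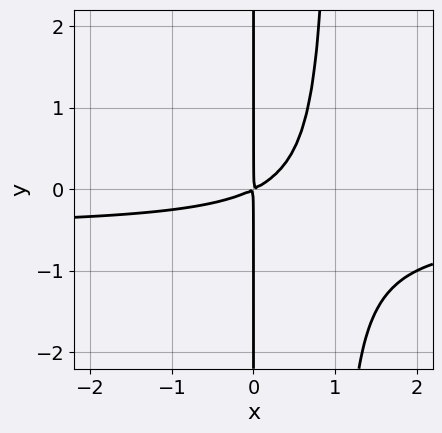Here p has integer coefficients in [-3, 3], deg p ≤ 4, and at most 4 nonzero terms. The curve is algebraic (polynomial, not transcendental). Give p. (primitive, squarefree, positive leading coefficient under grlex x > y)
2*x^2*y + x^2 - 2*x*y

First, degree: no degree-2 curve has this shape, so deg p = 3.
Then, reading off the gridlines: every point of the y-axis in the box is on the curve.
Finally, putting this together gives p.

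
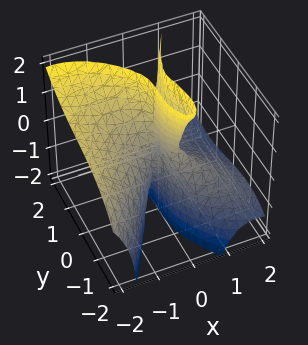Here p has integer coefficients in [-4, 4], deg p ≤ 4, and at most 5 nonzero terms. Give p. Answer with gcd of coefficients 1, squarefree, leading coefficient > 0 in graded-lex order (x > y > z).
The degree is 3 — a generic line meets the surface in up to 3 points.
Checking where it meets the axes: one y-axis crossing is at y = 0; every point of the z-axis in the box is on the surface; it meets the x-axis at x = 0 (among the integer gridlines).
Solving for integer coefficients yields p as stated.

2*x^3 + 3*x^2*z - x*z^2 - y^3 + 2*x*y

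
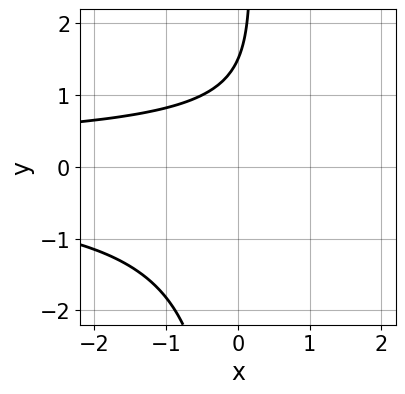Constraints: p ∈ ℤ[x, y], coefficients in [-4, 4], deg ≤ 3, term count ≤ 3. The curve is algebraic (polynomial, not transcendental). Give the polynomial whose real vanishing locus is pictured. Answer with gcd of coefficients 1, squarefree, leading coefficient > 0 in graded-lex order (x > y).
2*x*y^2 - 2*y + 3

1. deg p = 3.
2. Checking where it meets the axes: the curve avoids every integer x-axis point in the box.
3. These observations pin down the coefficients.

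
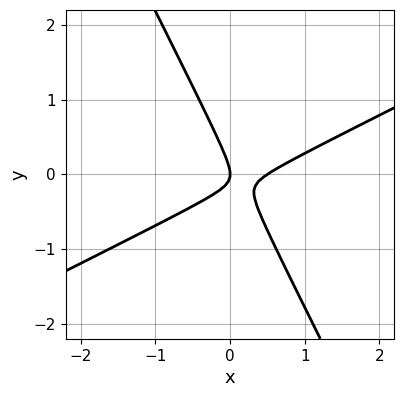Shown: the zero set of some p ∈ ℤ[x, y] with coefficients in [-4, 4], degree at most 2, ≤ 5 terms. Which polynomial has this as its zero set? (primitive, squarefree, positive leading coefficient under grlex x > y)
2*x^2 - 3*x*y - 2*y^2 - x

(a) deg p = 2. No degree-1 curve has this shape.
(b) Checking where it meets the axes: it meets the x-axis at x = 0 (among the integer gridlines); it meets the y-axis at y = 0 (among the integer gridlines).
(c) Matching integer coefficients to the picture gives p.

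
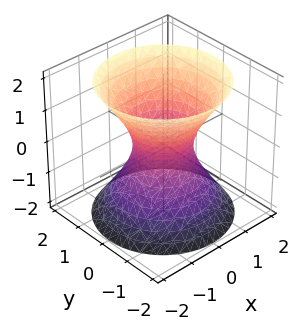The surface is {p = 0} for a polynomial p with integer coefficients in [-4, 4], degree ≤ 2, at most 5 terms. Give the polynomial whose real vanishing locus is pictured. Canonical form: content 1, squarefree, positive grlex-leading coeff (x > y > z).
3*x^2 + 3*y^2 - 2*z^2 - 2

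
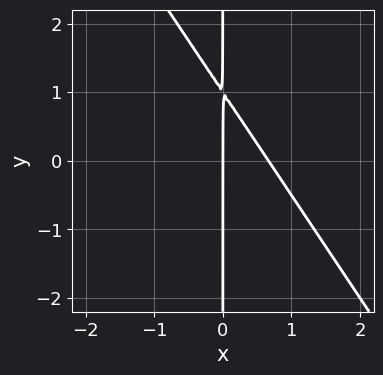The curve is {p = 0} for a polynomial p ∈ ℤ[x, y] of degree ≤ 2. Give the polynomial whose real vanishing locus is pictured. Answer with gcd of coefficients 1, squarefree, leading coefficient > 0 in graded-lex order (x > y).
3*x^2 + 2*x*y - 2*x

(a) The degree is 2 — no degree-1 curve has this shape.
(b) From the axis intercepts and sections: one x-axis crossing is at x = 0; the visible y-axis segment lies entirely on the curve.
(c) Putting this together gives p.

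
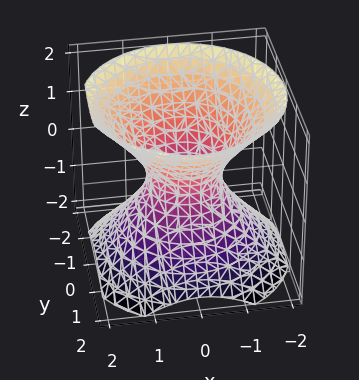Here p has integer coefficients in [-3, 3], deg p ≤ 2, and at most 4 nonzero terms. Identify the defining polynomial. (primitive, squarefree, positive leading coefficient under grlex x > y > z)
3*x^2 + 3*y^2 - 3*z^2 - 2

First, the degree is 2 — one connected sheet with a waist; a quadric.
Then, symmetry: the z-axis is an axis of rotation, so x and y enter only as x² + y²; the z ↦ −z reflection is a symmetry, so z appears only in even powers.
Then, from the visible intercepts: the surface avoids every integer z-axis point in the box; a circular section at z = 1 has radius between 1 and 2.
Finally, matching integer coefficients to the picture gives p.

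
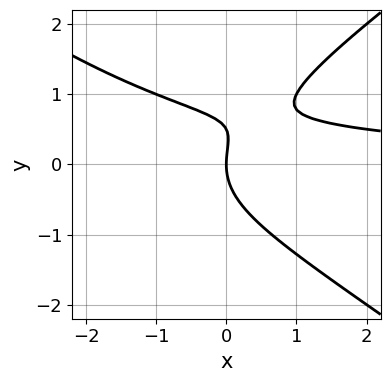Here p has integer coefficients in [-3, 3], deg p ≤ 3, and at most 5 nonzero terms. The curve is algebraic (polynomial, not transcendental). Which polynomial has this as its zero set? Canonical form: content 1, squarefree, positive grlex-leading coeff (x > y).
x^2*y - 2*y^3 + 2*x*y + y^2 - 2*x

First, degree: no degree-2 curve has this shape, so deg p = 3.
Then, observable constraints: one x-axis crossing is at x = 0; it crosses the y-axis at the gridline y = 0.
Finally, these observations pin down the coefficients.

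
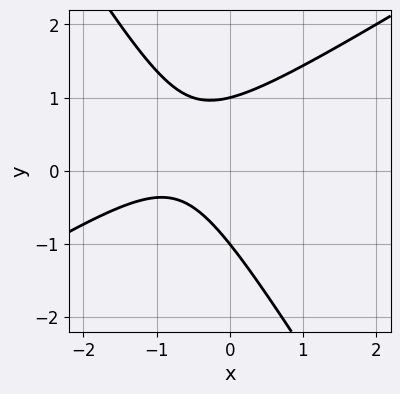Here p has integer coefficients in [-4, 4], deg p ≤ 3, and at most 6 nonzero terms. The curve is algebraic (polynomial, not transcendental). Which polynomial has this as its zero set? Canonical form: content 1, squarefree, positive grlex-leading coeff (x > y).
deg p = 2.
From the visible intercepts: among the integer gridlines, it crosses the y-axis at y ∈ {-1, 1}; no x-intercept at any integer in the box.
Fitting integer coefficients to these (and the overall shape) gives p.

2*x^2 - 2*x*y - 2*y^2 + 3*x + 2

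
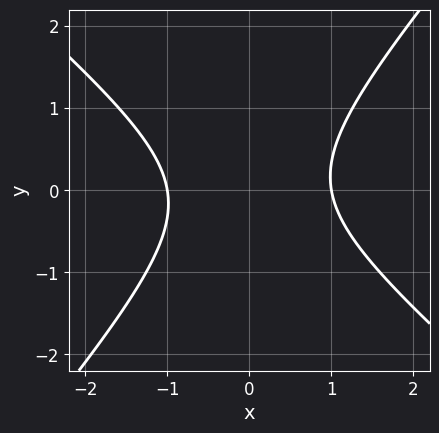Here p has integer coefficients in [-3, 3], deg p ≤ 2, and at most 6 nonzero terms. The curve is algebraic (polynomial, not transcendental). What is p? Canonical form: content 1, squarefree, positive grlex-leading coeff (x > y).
3*x^2 + x*y - 3*y^2 - 3

(a) deg p = 2.
(b) Observable constraints: the x-axis gridline crossings are at x ∈ {-1, 1}; the curve avoids every integer y-axis point in the box.
(c) Matching integer coefficients to the picture gives p.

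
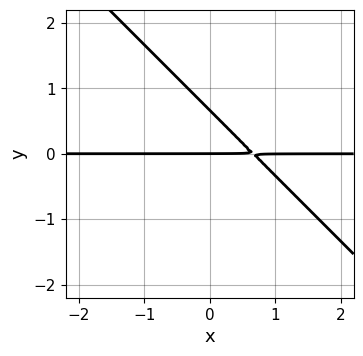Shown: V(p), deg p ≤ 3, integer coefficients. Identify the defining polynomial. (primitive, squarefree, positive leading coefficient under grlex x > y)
(a) The degree is 2 — a generic line meets the curve in up to 2 points.
(b) From the visible intercepts: the visible x-axis segment lies entirely on the curve; it crosses the y-axis at the gridline y = 0.
(c) Matching integer coefficients to the picture gives p.

3*x*y + 3*y^2 - 2*y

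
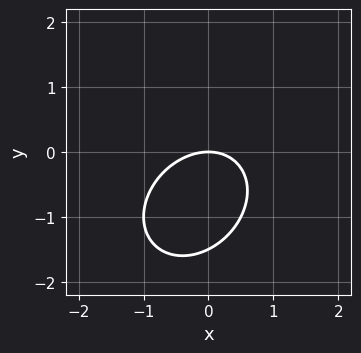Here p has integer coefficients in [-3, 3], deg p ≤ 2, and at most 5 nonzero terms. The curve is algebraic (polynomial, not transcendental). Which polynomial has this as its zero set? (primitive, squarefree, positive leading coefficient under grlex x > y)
2*x^2 - x*y + 2*y^2 + 3*y

The degree is 2 — a generic line meets the curve in up to 2 points.
Against the integer gridlines: it crosses the x-axis at the gridline x = 0; it meets the y-axis at y = 0 (among the integer gridlines).
Matching integer coefficients to the picture gives p.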